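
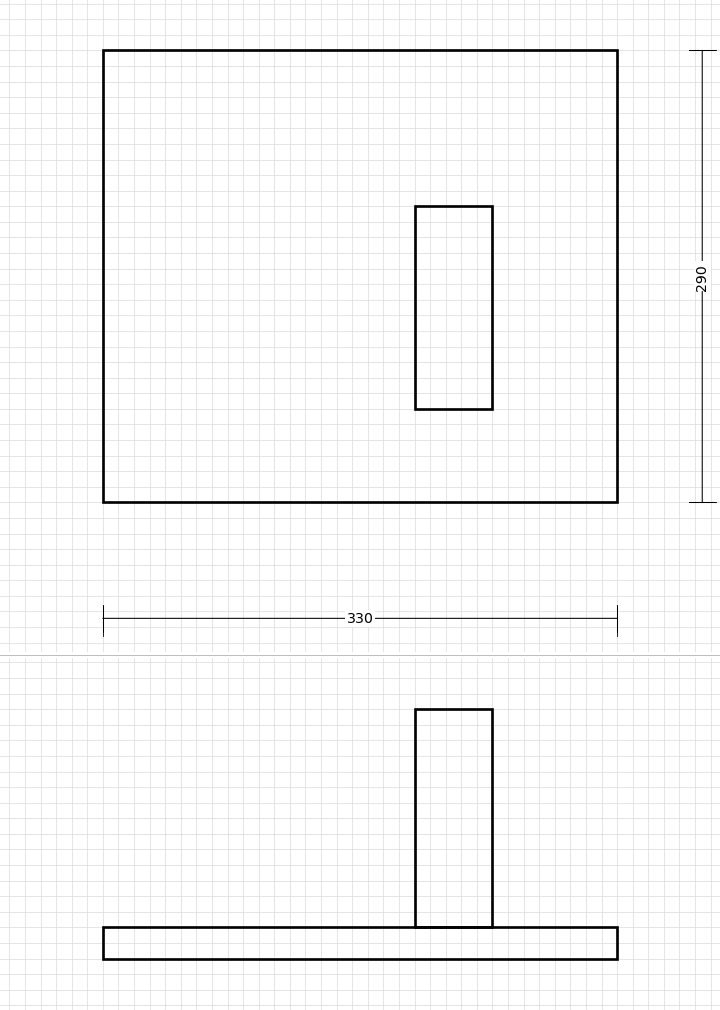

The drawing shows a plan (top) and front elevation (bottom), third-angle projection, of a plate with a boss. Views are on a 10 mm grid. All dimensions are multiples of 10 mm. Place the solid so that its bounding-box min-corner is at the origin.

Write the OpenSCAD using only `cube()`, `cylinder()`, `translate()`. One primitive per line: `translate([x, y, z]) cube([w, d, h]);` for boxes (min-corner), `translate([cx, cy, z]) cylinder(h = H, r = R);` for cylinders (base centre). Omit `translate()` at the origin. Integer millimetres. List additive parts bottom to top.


cube([330, 290, 20]);
translate([200, 60, 20]) cube([50, 130, 140]);


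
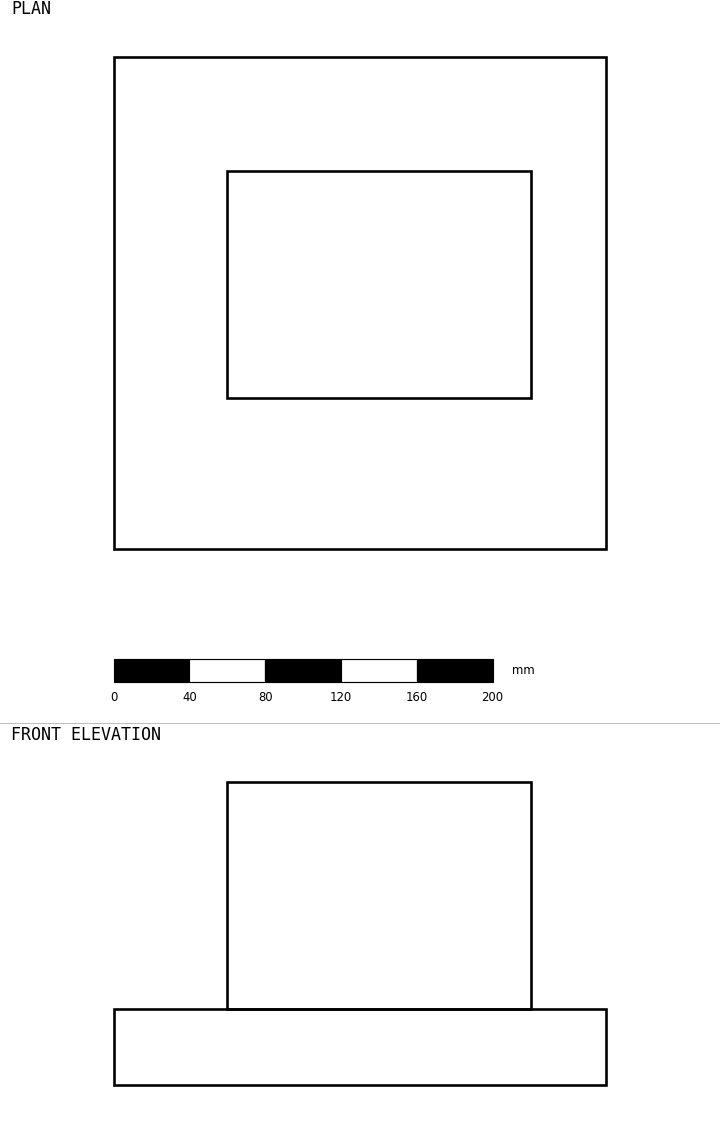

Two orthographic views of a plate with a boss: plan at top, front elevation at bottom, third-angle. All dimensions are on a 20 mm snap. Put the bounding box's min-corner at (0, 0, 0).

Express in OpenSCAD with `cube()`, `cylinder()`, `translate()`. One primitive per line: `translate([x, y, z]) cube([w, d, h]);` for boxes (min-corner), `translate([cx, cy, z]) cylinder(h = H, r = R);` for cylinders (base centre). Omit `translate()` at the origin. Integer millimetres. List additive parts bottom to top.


cube([260, 260, 40]);
translate([60, 80, 40]) cube([160, 120, 120]);


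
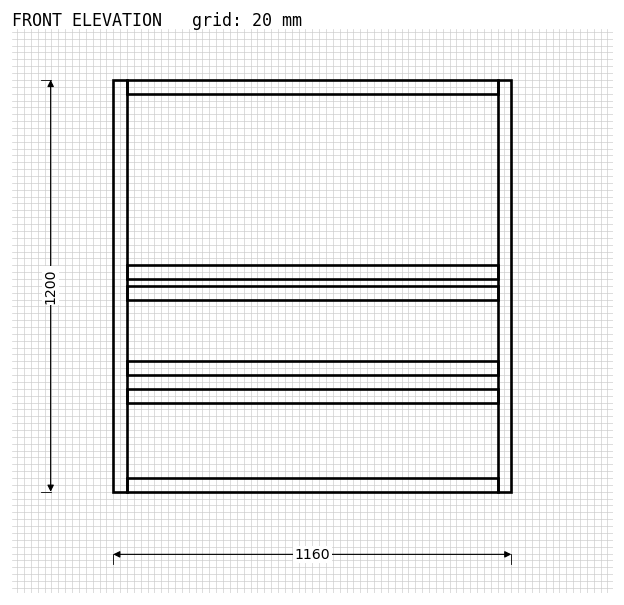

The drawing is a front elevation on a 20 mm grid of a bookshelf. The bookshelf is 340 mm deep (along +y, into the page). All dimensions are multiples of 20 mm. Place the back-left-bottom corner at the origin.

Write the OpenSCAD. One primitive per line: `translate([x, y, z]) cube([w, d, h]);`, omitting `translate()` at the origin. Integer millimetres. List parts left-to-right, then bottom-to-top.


cube([40, 340, 1200]);
translate([40, 0, 0]) cube([1080, 340, 40]);
translate([40, 0, 260]) cube([1080, 340, 40]);
translate([40, 0, 340]) cube([1080, 340, 40]);
translate([40, 0, 560]) cube([1080, 340, 40]);
translate([40, 0, 620]) cube([1080, 340, 40]);
translate([40, 0, 1160]) cube([1080, 340, 40]);
translate([1120, 0, 0]) cube([40, 340, 1200]);


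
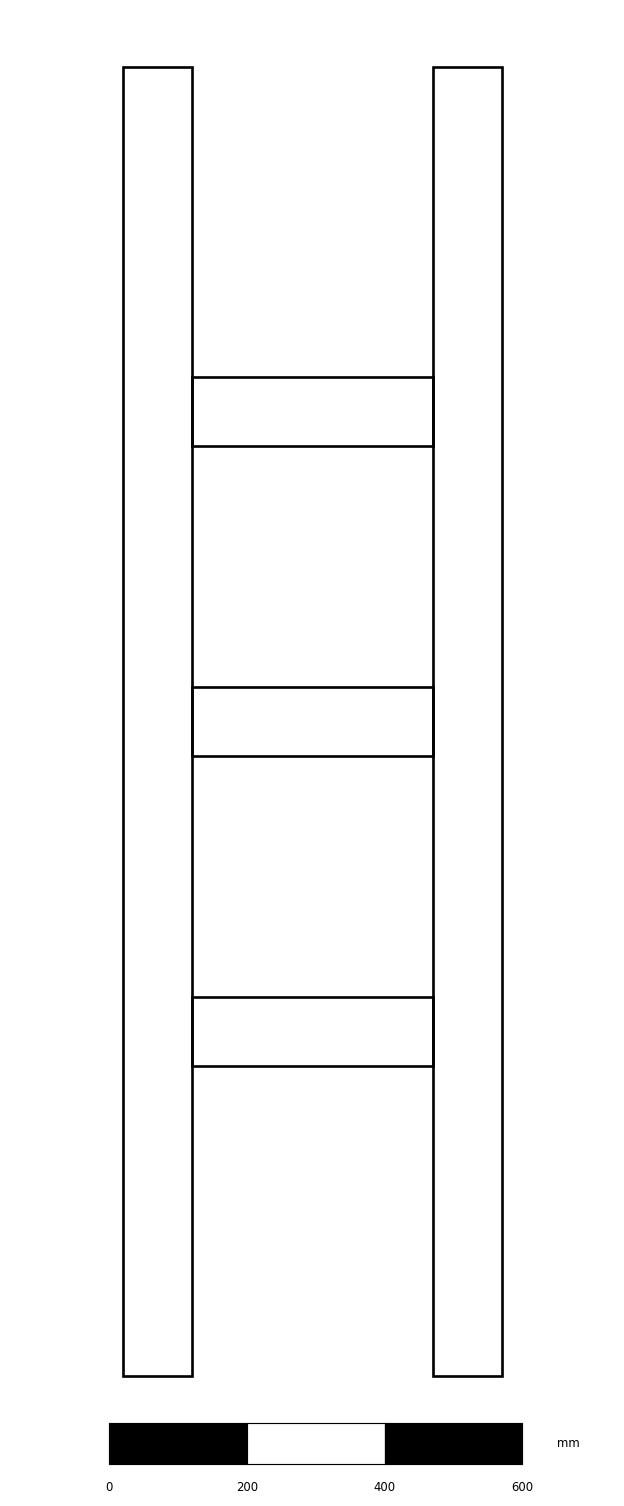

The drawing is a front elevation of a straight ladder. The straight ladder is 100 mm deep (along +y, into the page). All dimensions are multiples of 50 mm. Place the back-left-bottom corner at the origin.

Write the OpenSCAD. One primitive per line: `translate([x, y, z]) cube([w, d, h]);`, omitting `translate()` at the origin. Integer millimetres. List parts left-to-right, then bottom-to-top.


cube([100, 100, 1900]);
translate([100, 0, 450]) cube([350, 100, 100]);
translate([100, 0, 900]) cube([350, 100, 100]);
translate([100, 0, 1350]) cube([350, 100, 100]);
translate([450, 0, 0]) cube([100, 100, 1900]);


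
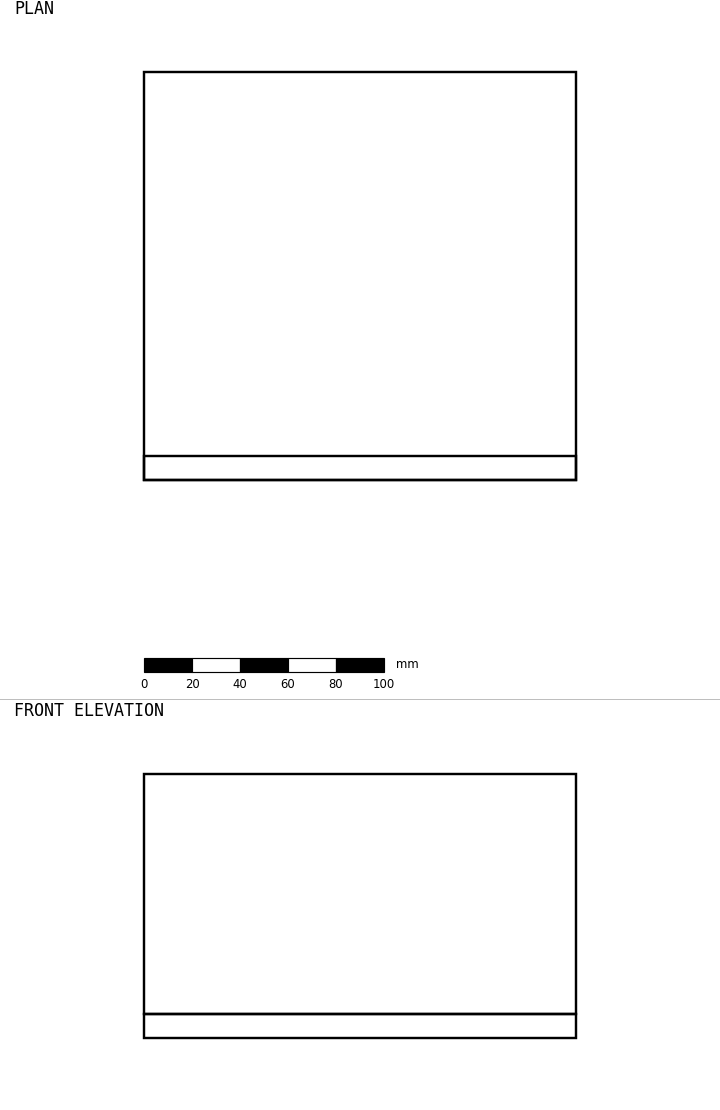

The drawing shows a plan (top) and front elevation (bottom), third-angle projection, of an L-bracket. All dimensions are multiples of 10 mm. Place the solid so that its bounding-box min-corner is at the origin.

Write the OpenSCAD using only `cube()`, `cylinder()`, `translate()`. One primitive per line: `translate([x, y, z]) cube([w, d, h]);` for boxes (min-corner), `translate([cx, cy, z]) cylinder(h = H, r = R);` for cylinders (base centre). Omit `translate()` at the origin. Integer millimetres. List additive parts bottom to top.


cube([180, 170, 10]);
translate([0, 0, 10]) cube([180, 10, 100]);


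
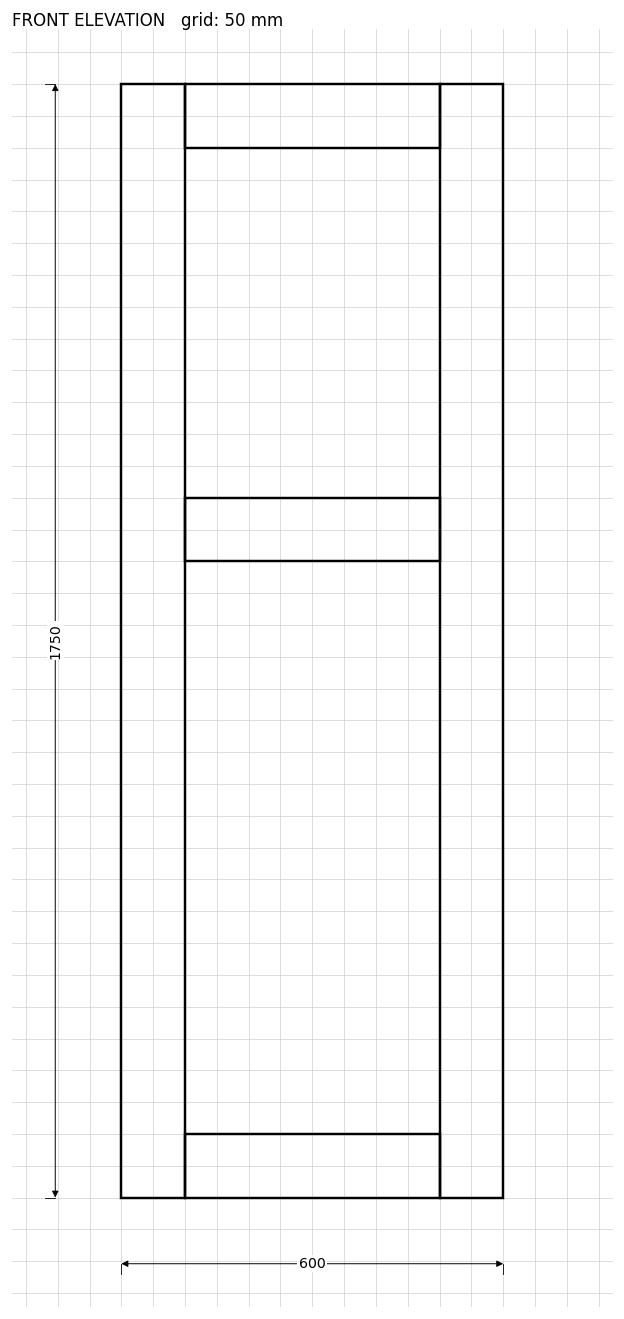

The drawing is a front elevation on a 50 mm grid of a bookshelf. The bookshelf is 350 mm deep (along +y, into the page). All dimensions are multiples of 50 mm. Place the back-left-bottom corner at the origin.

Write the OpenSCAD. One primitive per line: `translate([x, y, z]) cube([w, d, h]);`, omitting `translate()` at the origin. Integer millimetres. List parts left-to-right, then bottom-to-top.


cube([100, 350, 1750]);
translate([100, 0, 0]) cube([400, 350, 100]);
translate([100, 0, 1000]) cube([400, 350, 100]);
translate([100, 0, 1650]) cube([400, 350, 100]);
translate([500, 0, 0]) cube([100, 350, 1750]);


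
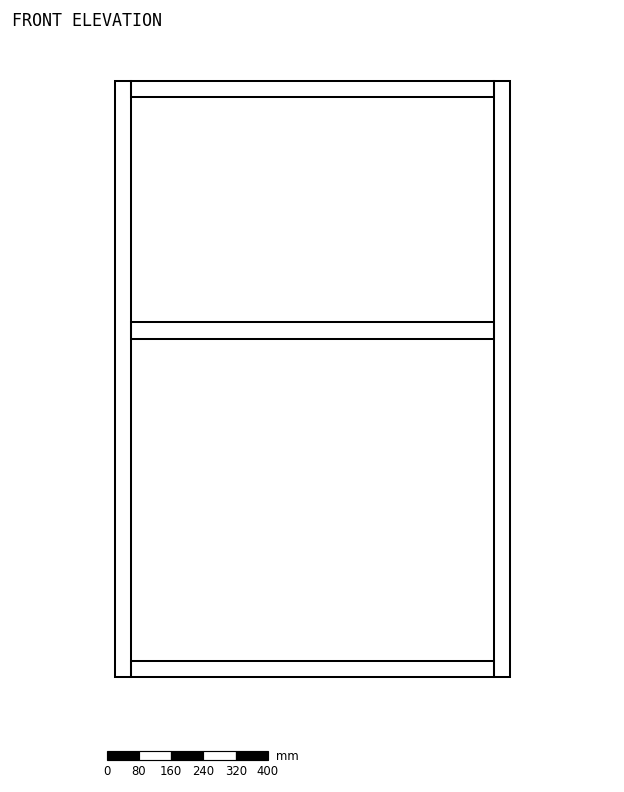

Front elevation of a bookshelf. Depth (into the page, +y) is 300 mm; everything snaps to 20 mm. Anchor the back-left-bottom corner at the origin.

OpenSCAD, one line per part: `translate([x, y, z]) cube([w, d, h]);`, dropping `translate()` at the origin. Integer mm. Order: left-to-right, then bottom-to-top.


cube([40, 300, 1480]);
translate([40, 0, 0]) cube([900, 300, 40]);
translate([40, 0, 840]) cube([900, 300, 40]);
translate([40, 0, 1440]) cube([900, 300, 40]);
translate([940, 0, 0]) cube([40, 300, 1480]);


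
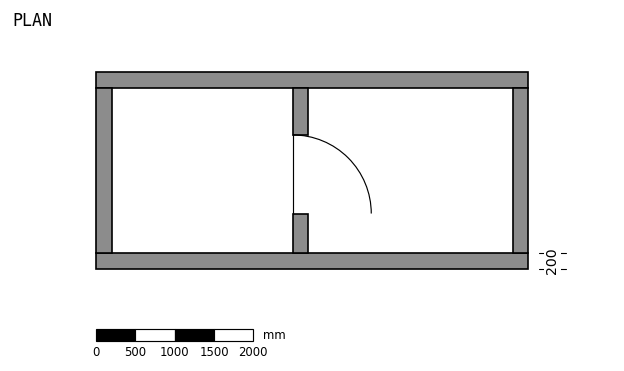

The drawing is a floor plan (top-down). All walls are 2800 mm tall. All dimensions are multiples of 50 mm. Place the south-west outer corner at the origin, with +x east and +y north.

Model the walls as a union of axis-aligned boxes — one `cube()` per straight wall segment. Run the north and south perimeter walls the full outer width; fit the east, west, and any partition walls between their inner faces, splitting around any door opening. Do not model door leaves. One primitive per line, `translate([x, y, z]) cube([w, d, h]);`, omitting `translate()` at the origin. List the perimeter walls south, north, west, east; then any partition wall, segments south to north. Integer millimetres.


cube([5500, 200, 2800]);
translate([0, 2300, 0]) cube([5500, 200, 2800]);
translate([0, 200, 0]) cube([200, 2100, 2800]);
translate([5300, 200, 0]) cube([200, 2100, 2800]);
translate([2500, 200, 0]) cube([200, 500, 2800]);
translate([2500, 1700, 0]) cube([200, 600, 2800]);


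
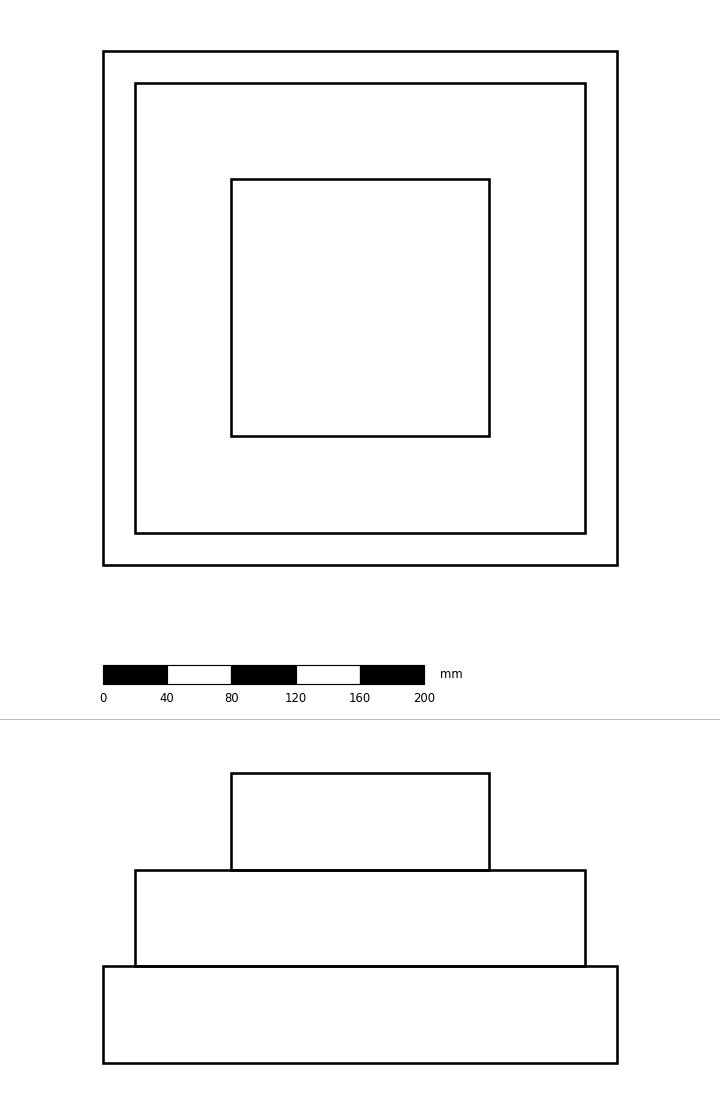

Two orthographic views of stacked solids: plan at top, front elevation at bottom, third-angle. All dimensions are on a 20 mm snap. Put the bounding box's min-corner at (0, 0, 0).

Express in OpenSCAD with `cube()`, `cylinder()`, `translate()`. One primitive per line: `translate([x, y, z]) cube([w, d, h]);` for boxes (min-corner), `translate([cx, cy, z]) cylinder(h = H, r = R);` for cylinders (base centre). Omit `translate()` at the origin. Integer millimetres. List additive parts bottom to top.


cube([320, 320, 60]);
translate([20, 20, 60]) cube([280, 280, 60]);
translate([80, 80, 120]) cube([160, 160, 60]);


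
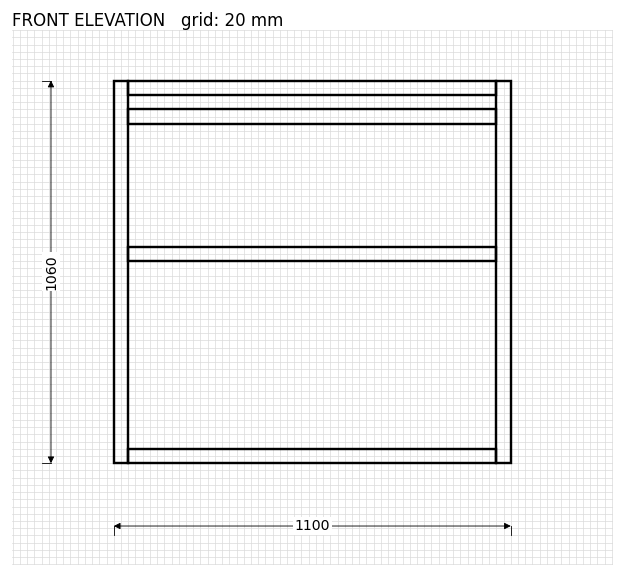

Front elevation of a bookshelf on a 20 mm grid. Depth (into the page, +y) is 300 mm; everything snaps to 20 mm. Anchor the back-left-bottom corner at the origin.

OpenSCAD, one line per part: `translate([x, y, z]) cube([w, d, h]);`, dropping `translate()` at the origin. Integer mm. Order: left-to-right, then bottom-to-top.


cube([40, 300, 1060]);
translate([40, 0, 0]) cube([1020, 300, 40]);
translate([40, 0, 560]) cube([1020, 300, 40]);
translate([40, 0, 940]) cube([1020, 300, 40]);
translate([40, 0, 1020]) cube([1020, 300, 40]);
translate([1060, 0, 0]) cube([40, 300, 1060]);


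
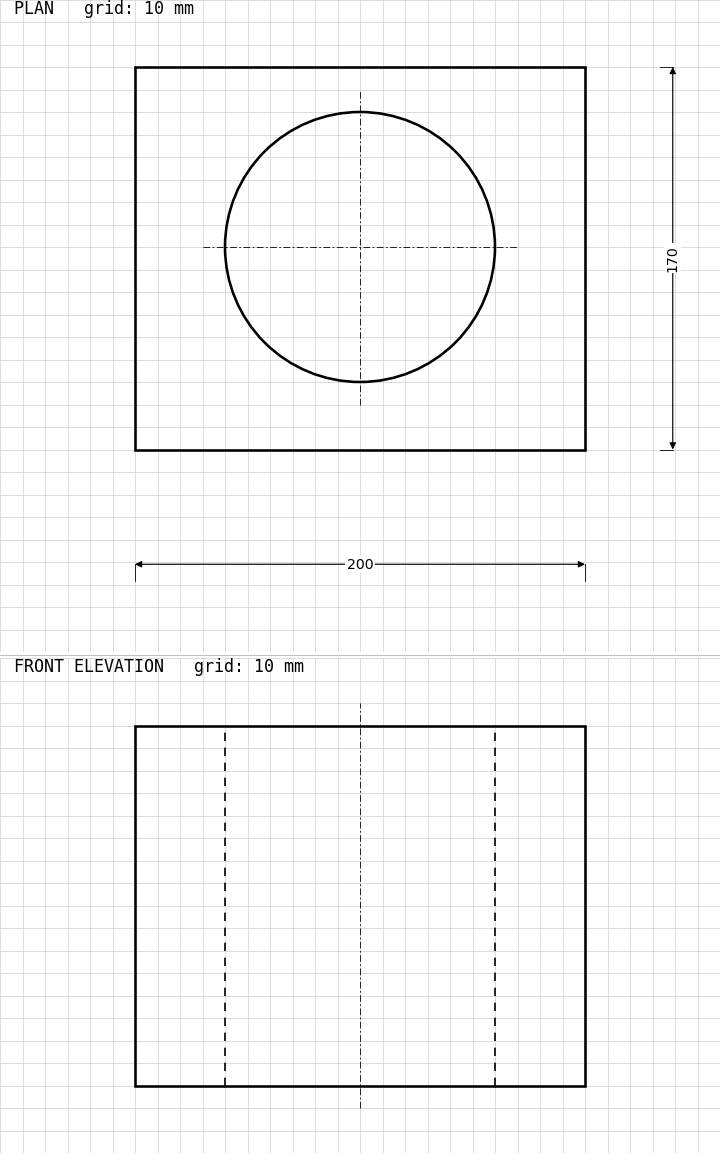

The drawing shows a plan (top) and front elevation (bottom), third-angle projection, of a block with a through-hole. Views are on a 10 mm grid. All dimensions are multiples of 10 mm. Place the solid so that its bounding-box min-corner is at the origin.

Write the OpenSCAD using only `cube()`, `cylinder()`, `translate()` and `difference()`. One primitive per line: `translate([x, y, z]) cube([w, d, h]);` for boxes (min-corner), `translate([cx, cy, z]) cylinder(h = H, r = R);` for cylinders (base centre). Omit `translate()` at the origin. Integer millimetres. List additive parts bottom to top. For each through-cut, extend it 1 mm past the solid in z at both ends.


difference() {
  cube([200, 170, 160]);
  translate([100, 90, -1]) cylinder(h = 162, r = 60);
}


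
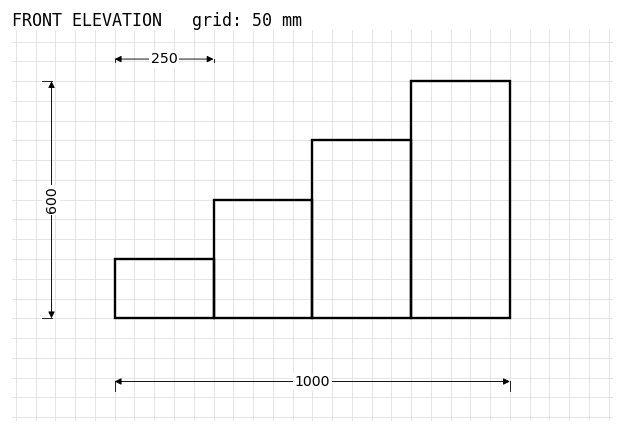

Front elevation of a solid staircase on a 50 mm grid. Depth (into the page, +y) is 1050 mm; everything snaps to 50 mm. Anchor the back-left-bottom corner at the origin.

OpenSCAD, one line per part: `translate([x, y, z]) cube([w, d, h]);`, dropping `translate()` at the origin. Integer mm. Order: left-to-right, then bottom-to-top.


cube([250, 1050, 150]);
translate([250, 0, 0]) cube([250, 1050, 300]);
translate([500, 0, 0]) cube([250, 1050, 450]);
translate([750, 0, 0]) cube([250, 1050, 600]);


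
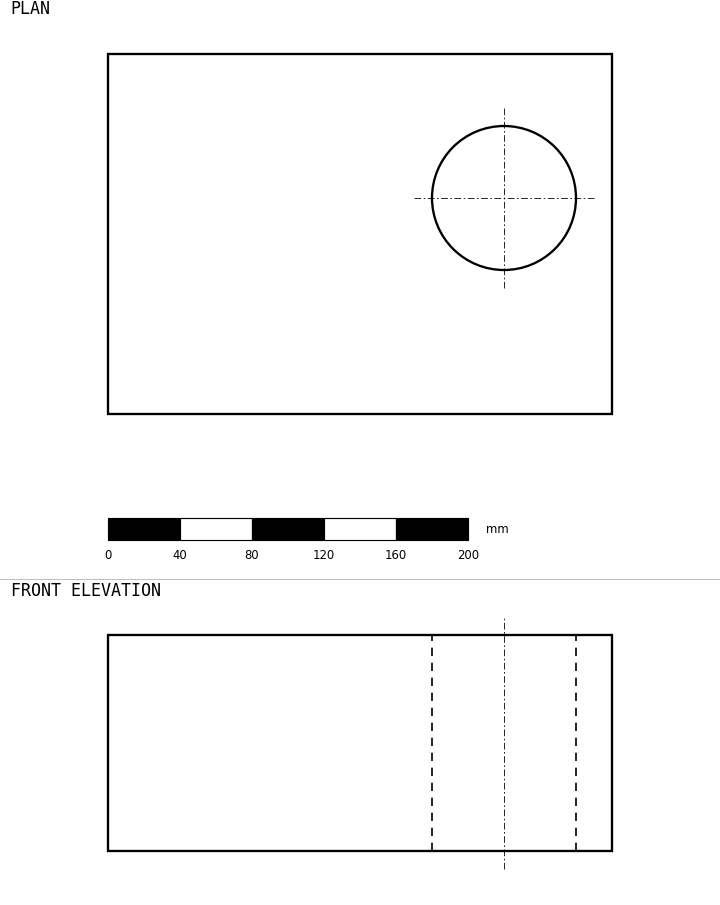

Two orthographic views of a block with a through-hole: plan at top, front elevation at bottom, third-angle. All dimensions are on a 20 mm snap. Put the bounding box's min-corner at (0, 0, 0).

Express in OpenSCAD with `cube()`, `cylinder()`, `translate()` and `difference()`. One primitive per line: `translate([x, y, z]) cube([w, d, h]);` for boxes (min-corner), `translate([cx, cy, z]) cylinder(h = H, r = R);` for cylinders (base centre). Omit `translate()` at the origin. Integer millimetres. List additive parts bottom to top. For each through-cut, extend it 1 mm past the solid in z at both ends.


difference() {
  cube([280, 200, 120]);
  translate([220, 120, -1]) cylinder(h = 122, r = 40);
}


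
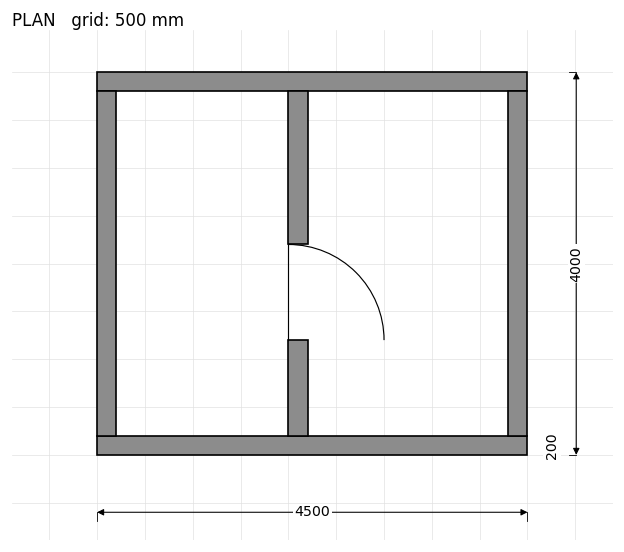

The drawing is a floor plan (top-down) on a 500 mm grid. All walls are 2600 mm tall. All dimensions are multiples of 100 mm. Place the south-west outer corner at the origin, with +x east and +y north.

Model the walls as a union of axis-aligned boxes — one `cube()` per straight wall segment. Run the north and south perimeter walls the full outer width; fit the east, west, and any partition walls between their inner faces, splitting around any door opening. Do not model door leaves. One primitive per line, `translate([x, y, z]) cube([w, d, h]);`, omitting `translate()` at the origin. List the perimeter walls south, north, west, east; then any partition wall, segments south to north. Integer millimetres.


cube([4500, 200, 2600]);
translate([0, 3800, 0]) cube([4500, 200, 2600]);
translate([0, 200, 0]) cube([200, 3600, 2600]);
translate([4300, 200, 0]) cube([200, 3600, 2600]);
translate([2000, 200, 0]) cube([200, 1000, 2600]);
translate([2000, 2200, 0]) cube([200, 1600, 2600]);


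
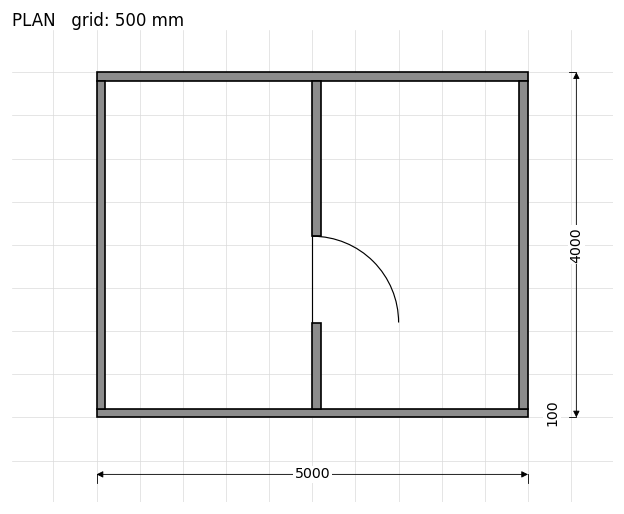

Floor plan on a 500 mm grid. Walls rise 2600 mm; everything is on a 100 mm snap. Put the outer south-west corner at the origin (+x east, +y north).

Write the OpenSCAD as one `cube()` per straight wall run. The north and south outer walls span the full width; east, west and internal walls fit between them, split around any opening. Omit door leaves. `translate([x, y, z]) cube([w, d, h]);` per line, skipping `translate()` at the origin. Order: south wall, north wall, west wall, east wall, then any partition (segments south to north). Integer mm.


cube([5000, 100, 2600]);
translate([0, 3900, 0]) cube([5000, 100, 2600]);
translate([0, 100, 0]) cube([100, 3800, 2600]);
translate([4900, 100, 0]) cube([100, 3800, 2600]);
translate([2500, 100, 0]) cube([100, 1000, 2600]);
translate([2500, 2100, 0]) cube([100, 1800, 2600]);


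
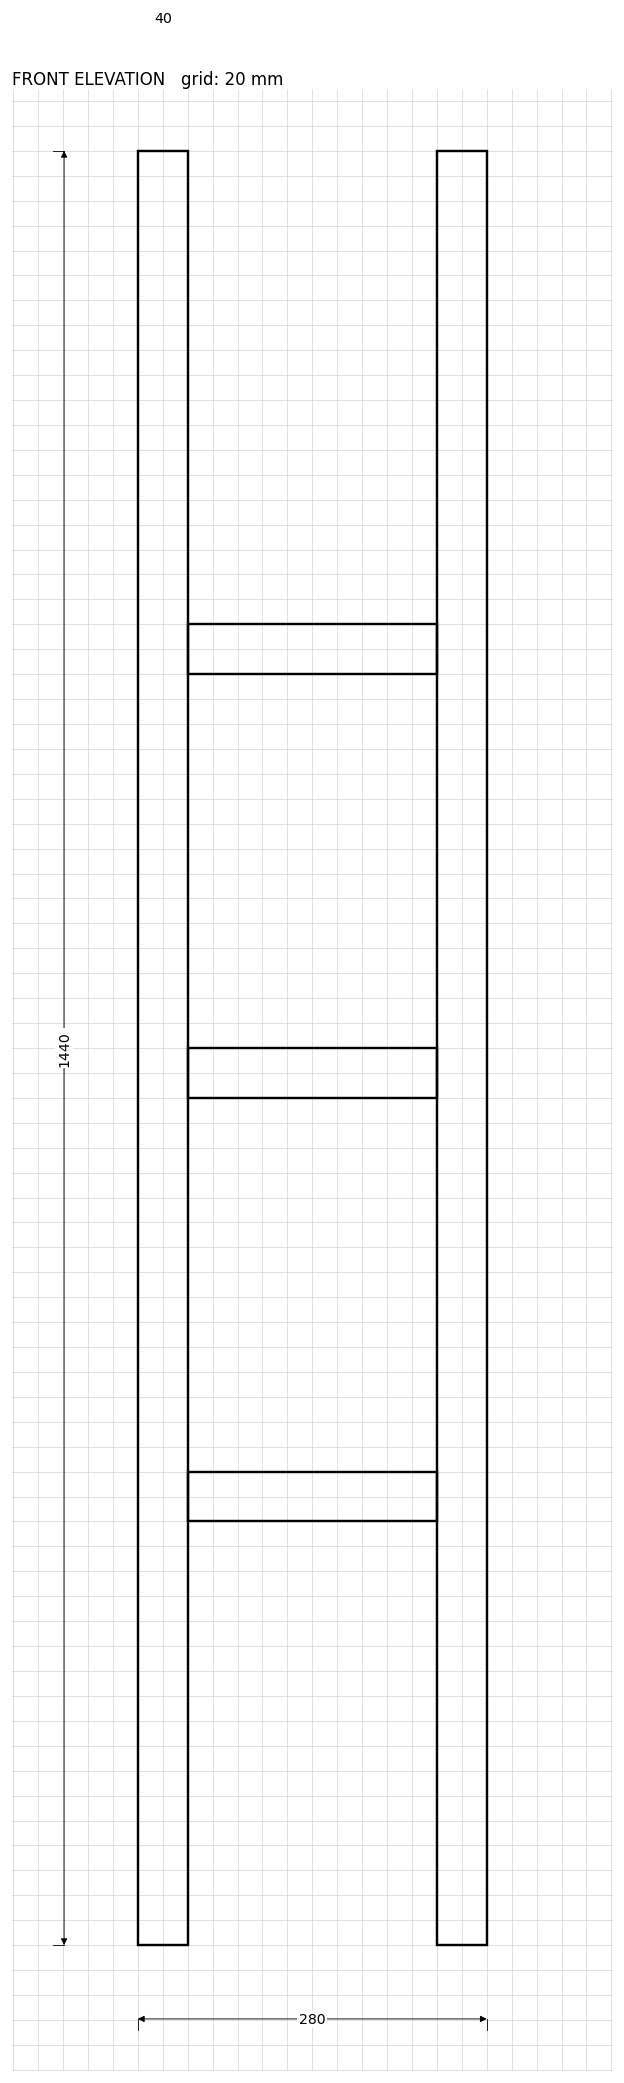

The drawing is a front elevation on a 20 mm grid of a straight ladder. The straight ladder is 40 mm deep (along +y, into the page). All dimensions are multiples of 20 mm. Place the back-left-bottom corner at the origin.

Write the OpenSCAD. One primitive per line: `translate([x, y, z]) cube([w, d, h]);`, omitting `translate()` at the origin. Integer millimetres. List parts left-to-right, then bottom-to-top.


cube([40, 40, 1440]);
translate([40, 0, 340]) cube([200, 40, 40]);
translate([40, 0, 680]) cube([200, 40, 40]);
translate([40, 0, 1020]) cube([200, 40, 40]);
translate([240, 0, 0]) cube([40, 40, 1440]);


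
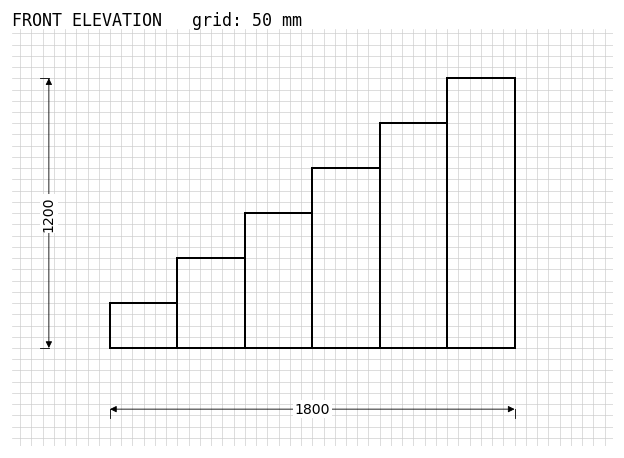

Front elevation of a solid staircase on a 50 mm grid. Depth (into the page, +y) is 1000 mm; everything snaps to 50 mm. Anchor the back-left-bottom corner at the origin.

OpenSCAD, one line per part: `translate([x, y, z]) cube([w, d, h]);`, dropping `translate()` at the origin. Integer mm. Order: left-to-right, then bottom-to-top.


cube([300, 1000, 200]);
translate([300, 0, 0]) cube([300, 1000, 400]);
translate([600, 0, 0]) cube([300, 1000, 600]);
translate([900, 0, 0]) cube([300, 1000, 800]);
translate([1200, 0, 0]) cube([300, 1000, 1000]);
translate([1500, 0, 0]) cube([300, 1000, 1200]);


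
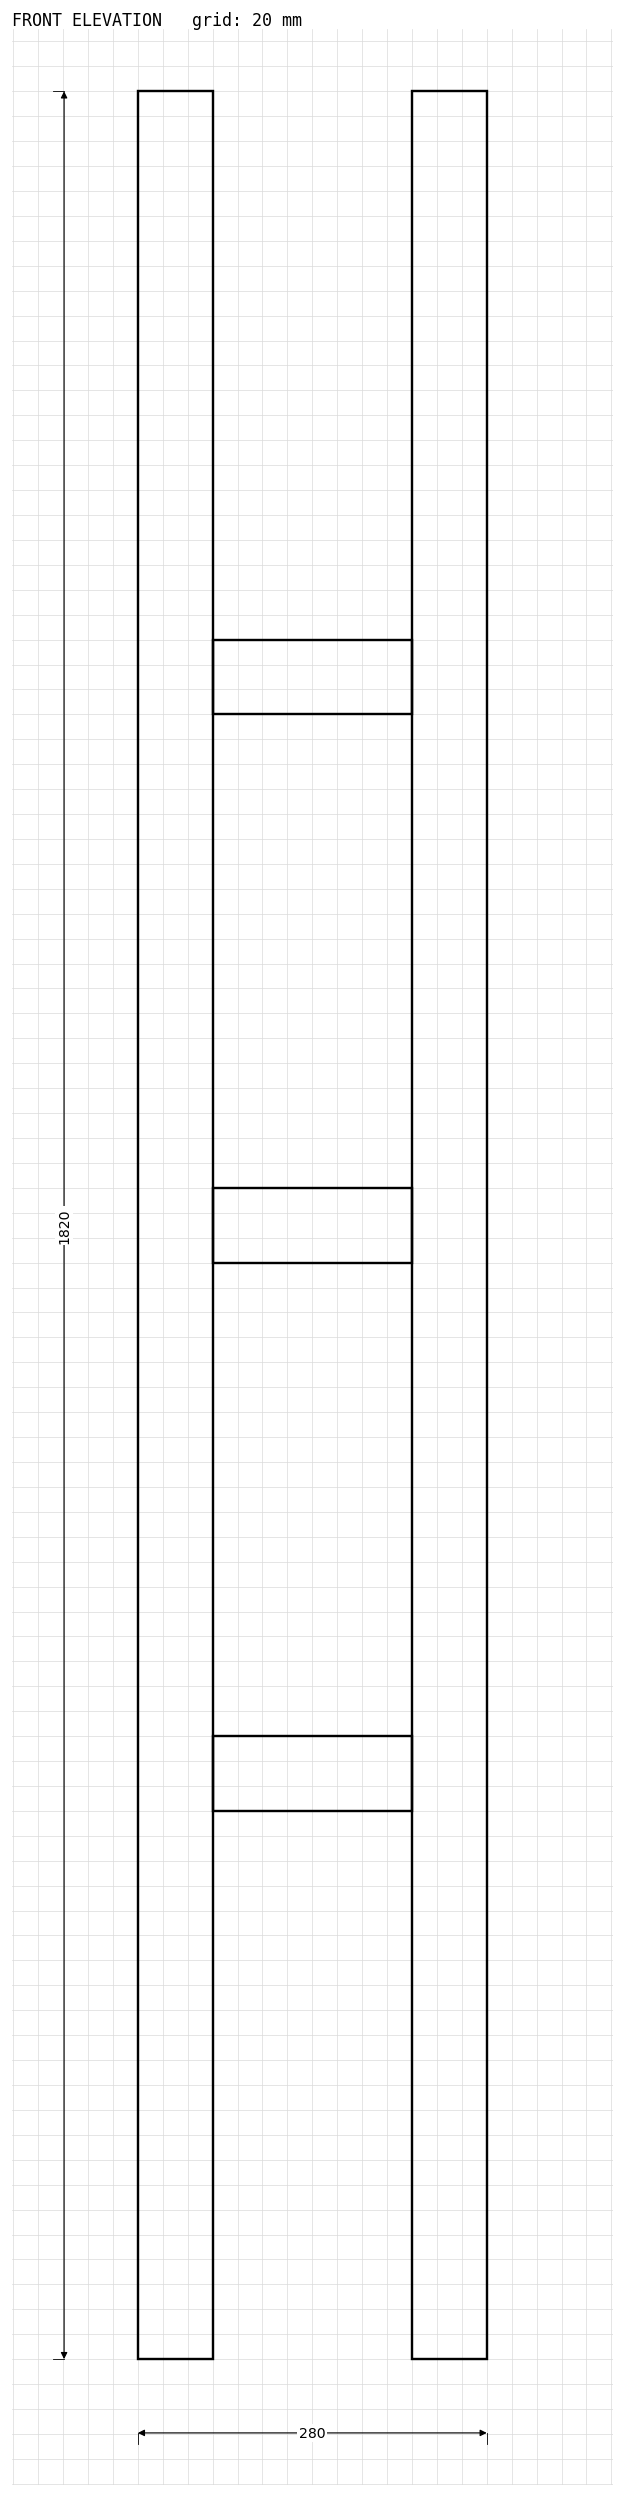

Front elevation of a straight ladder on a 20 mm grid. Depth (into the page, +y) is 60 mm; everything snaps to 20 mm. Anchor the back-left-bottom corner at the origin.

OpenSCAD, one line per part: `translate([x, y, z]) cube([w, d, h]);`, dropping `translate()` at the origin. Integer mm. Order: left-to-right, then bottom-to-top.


cube([60, 60, 1820]);
translate([60, 0, 440]) cube([160, 60, 60]);
translate([60, 0, 880]) cube([160, 60, 60]);
translate([60, 0, 1320]) cube([160, 60, 60]);
translate([220, 0, 0]) cube([60, 60, 1820]);


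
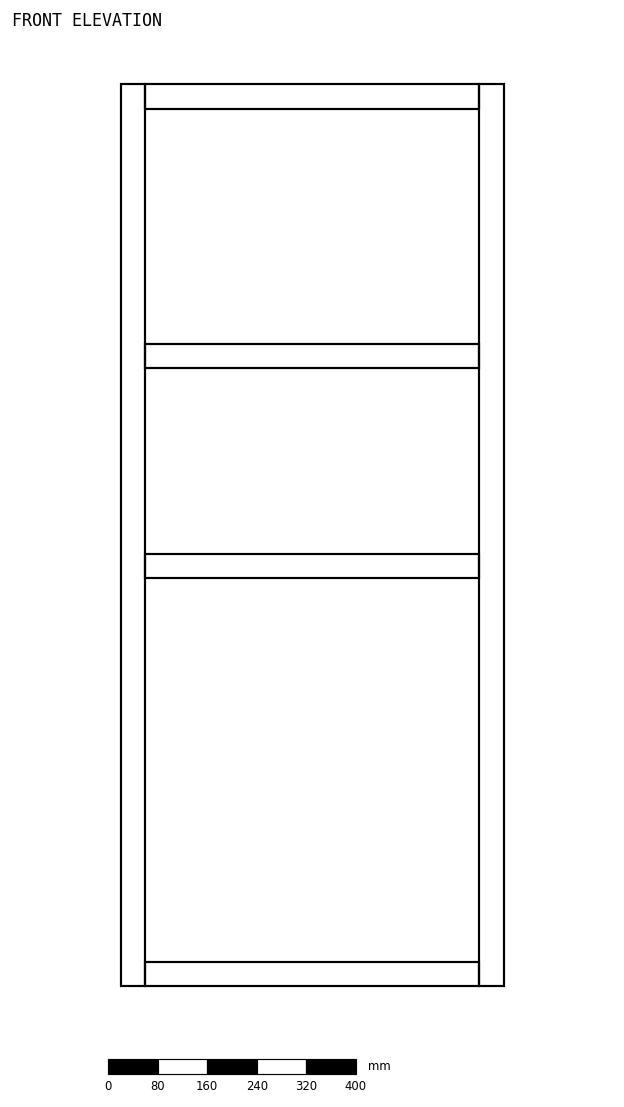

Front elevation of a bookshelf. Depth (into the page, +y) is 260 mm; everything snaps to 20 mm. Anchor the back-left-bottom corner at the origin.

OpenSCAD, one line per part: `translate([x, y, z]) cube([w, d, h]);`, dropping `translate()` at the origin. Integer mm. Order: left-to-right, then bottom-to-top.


cube([40, 260, 1460]);
translate([40, 0, 0]) cube([540, 260, 40]);
translate([40, 0, 660]) cube([540, 260, 40]);
translate([40, 0, 1000]) cube([540, 260, 40]);
translate([40, 0, 1420]) cube([540, 260, 40]);
translate([580, 0, 0]) cube([40, 260, 1460]);


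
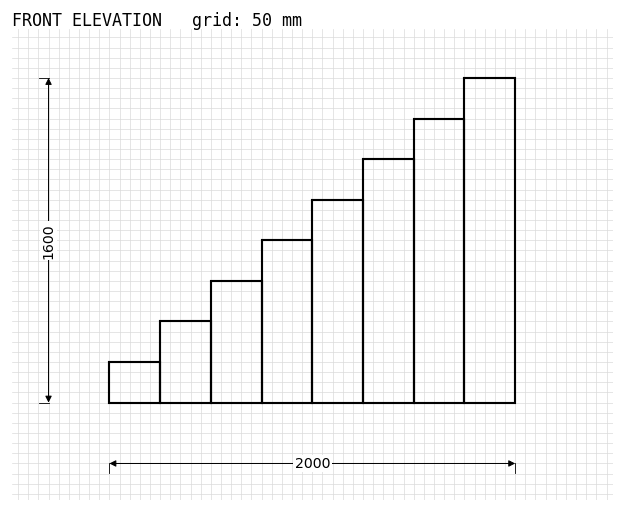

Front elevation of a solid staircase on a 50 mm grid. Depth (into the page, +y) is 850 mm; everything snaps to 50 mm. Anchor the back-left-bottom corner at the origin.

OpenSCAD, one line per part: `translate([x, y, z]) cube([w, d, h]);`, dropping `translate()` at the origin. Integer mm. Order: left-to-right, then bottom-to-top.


cube([250, 850, 200]);
translate([250, 0, 0]) cube([250, 850, 400]);
translate([500, 0, 0]) cube([250, 850, 600]);
translate([750, 0, 0]) cube([250, 850, 800]);
translate([1000, 0, 0]) cube([250, 850, 1000]);
translate([1250, 0, 0]) cube([250, 850, 1200]);
translate([1500, 0, 0]) cube([250, 850, 1400]);
translate([1750, 0, 0]) cube([250, 850, 1600]);


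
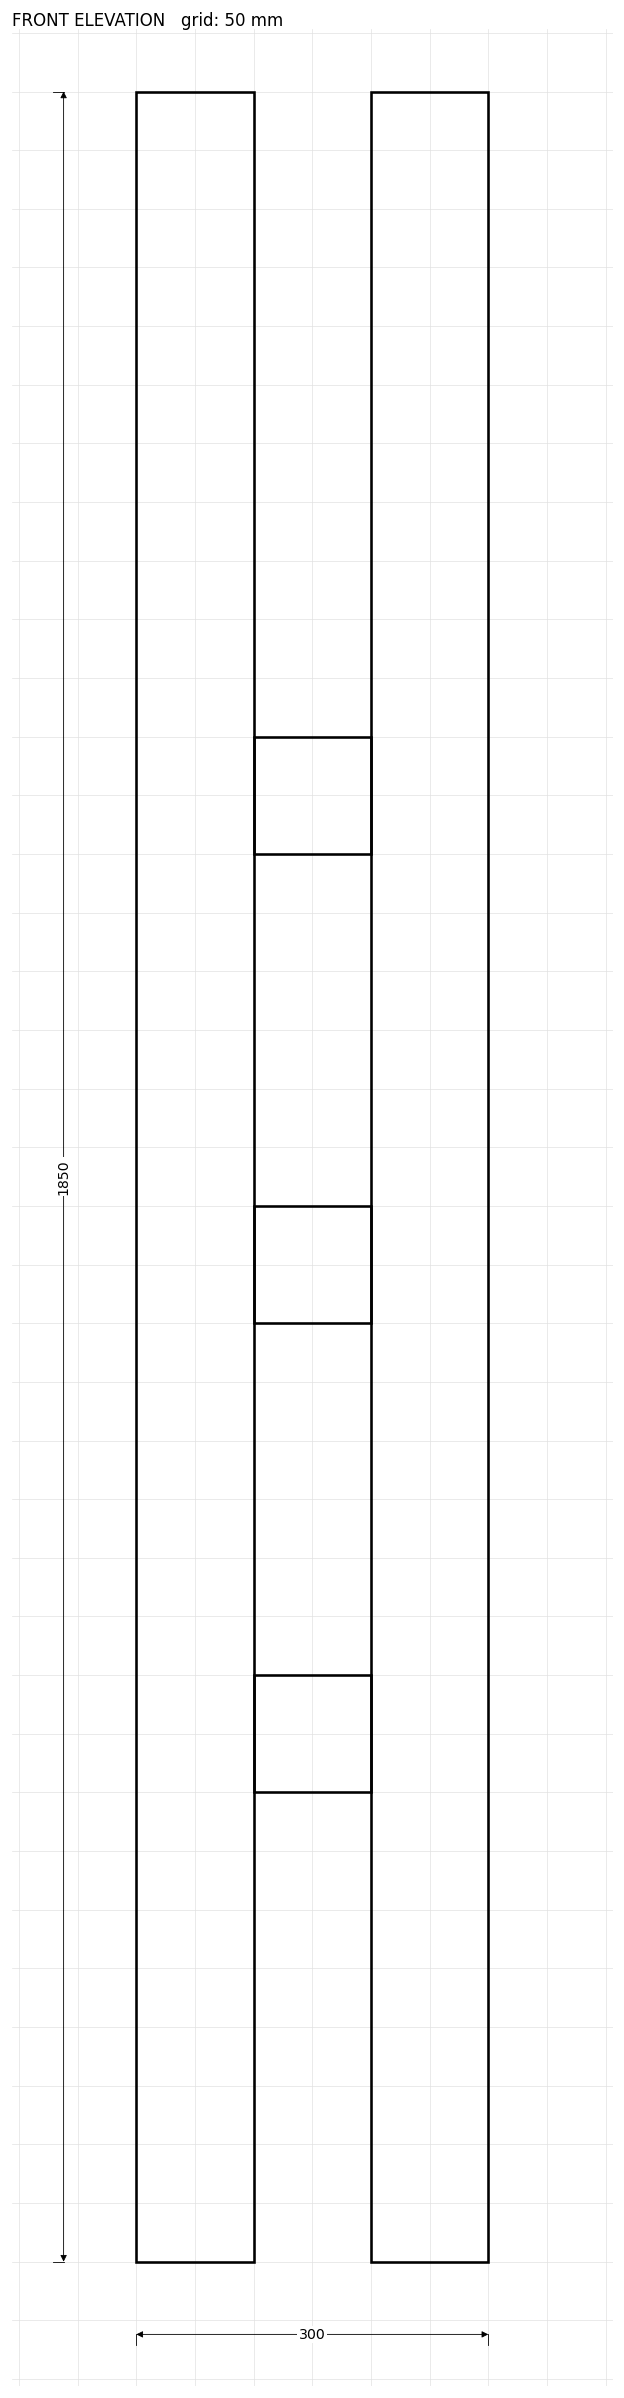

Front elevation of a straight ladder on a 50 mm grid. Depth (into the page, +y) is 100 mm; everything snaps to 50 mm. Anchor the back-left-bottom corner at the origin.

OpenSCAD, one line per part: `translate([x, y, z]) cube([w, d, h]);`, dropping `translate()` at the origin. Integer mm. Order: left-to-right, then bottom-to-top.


cube([100, 100, 1850]);
translate([100, 0, 400]) cube([100, 100, 100]);
translate([100, 0, 800]) cube([100, 100, 100]);
translate([100, 0, 1200]) cube([100, 100, 100]);
translate([200, 0, 0]) cube([100, 100, 1850]);


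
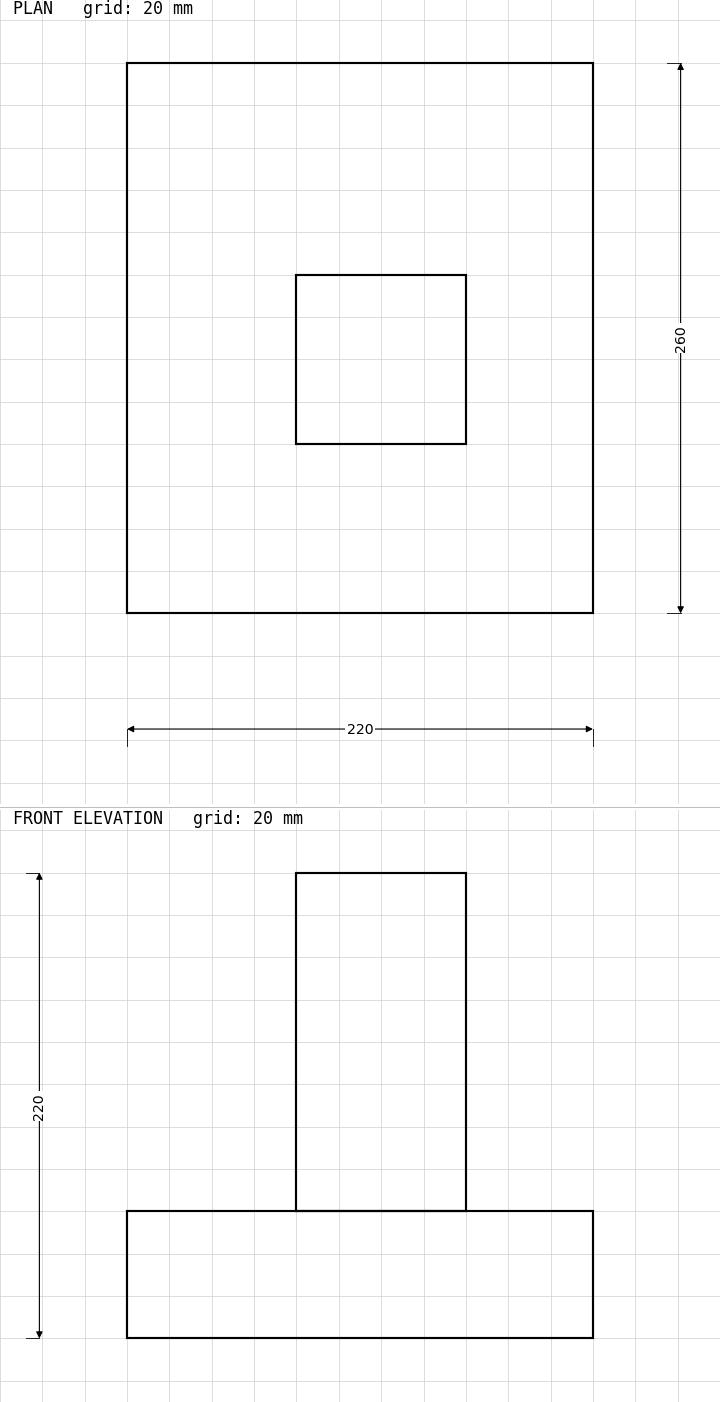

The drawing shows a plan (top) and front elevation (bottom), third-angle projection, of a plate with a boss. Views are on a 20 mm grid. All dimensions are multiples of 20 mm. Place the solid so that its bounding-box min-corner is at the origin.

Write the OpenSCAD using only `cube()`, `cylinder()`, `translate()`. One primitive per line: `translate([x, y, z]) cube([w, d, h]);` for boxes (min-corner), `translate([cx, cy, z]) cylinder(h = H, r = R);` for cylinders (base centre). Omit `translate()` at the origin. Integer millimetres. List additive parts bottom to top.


cube([220, 260, 60]);
translate([80, 80, 60]) cube([80, 80, 160]);


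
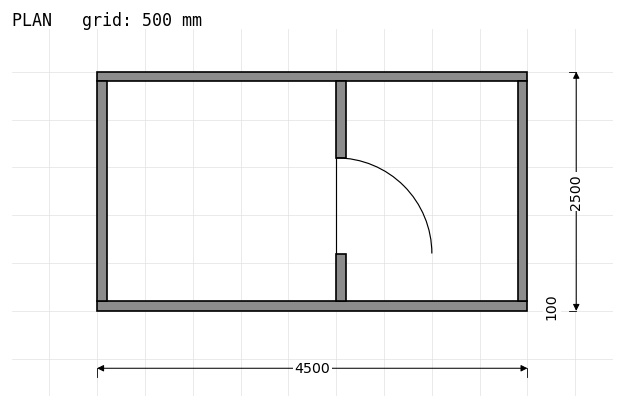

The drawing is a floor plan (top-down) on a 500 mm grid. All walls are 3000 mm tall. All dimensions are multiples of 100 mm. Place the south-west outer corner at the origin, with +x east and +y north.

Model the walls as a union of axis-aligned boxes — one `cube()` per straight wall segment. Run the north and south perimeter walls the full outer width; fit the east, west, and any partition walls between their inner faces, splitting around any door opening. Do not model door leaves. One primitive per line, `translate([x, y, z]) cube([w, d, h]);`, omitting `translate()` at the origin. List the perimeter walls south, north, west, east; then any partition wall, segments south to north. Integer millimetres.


cube([4500, 100, 3000]);
translate([0, 2400, 0]) cube([4500, 100, 3000]);
translate([0, 100, 0]) cube([100, 2300, 3000]);
translate([4400, 100, 0]) cube([100, 2300, 3000]);
translate([2500, 100, 0]) cube([100, 500, 3000]);
translate([2500, 1600, 0]) cube([100, 800, 3000]);


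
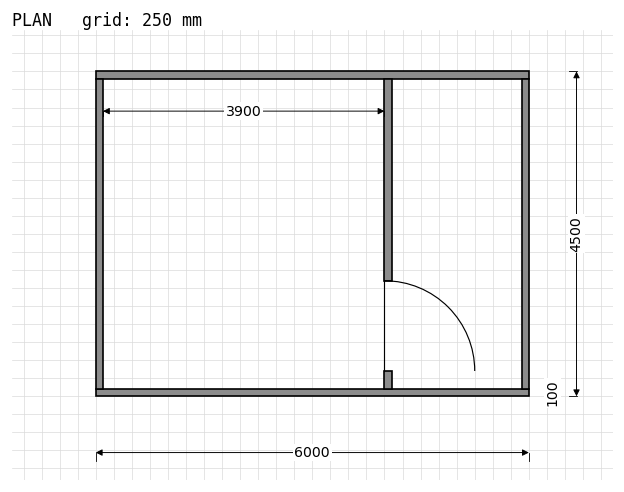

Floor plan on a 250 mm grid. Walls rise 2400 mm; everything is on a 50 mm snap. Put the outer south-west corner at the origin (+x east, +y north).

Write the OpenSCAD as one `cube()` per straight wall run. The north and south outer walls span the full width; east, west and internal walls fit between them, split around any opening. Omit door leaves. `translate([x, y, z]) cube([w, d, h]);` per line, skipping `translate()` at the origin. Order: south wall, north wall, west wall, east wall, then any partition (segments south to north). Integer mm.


cube([6000, 100, 2400]);
translate([0, 4400, 0]) cube([6000, 100, 2400]);
translate([0, 100, 0]) cube([100, 4300, 2400]);
translate([5900, 100, 0]) cube([100, 4300, 2400]);
translate([4000, 100, 0]) cube([100, 250, 2400]);
translate([4000, 1600, 0]) cube([100, 2800, 2400]);


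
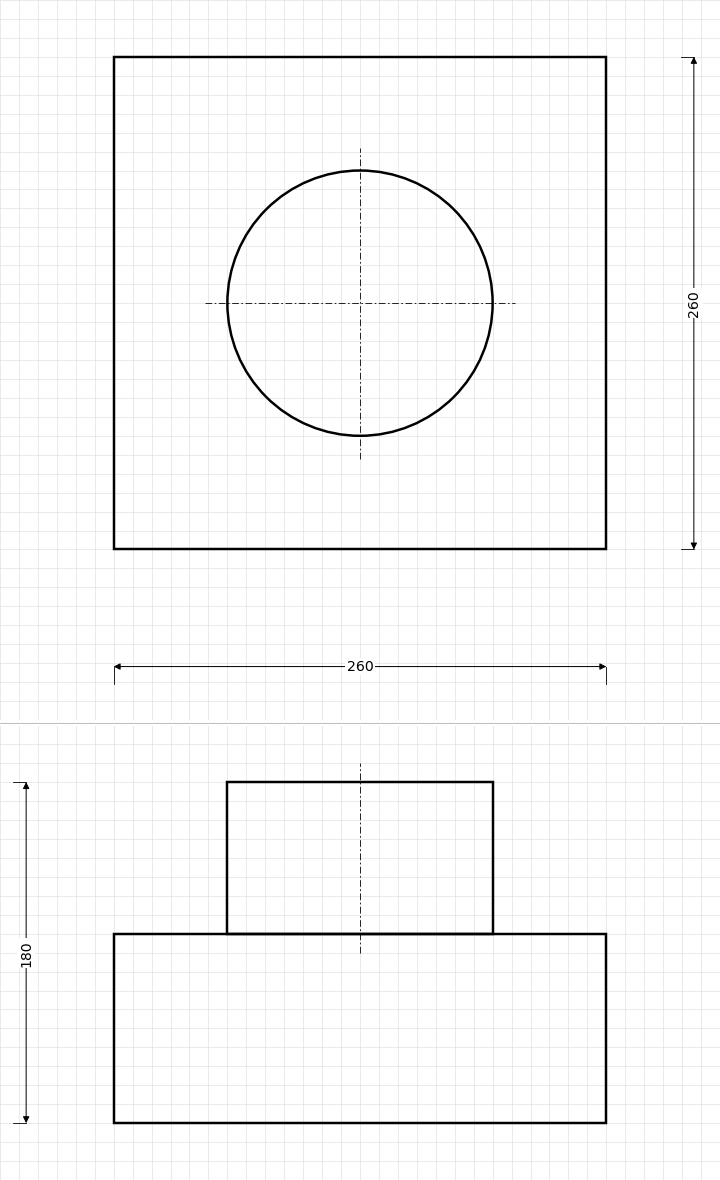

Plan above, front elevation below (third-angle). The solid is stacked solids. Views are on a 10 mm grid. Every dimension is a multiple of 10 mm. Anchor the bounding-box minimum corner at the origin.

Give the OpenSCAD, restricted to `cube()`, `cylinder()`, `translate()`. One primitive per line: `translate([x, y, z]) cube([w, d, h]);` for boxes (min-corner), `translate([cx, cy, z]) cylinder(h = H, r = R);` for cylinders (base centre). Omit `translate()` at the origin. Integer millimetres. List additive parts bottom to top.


cube([260, 260, 100]);
translate([130, 130, 100]) cylinder(h = 80, r = 70);


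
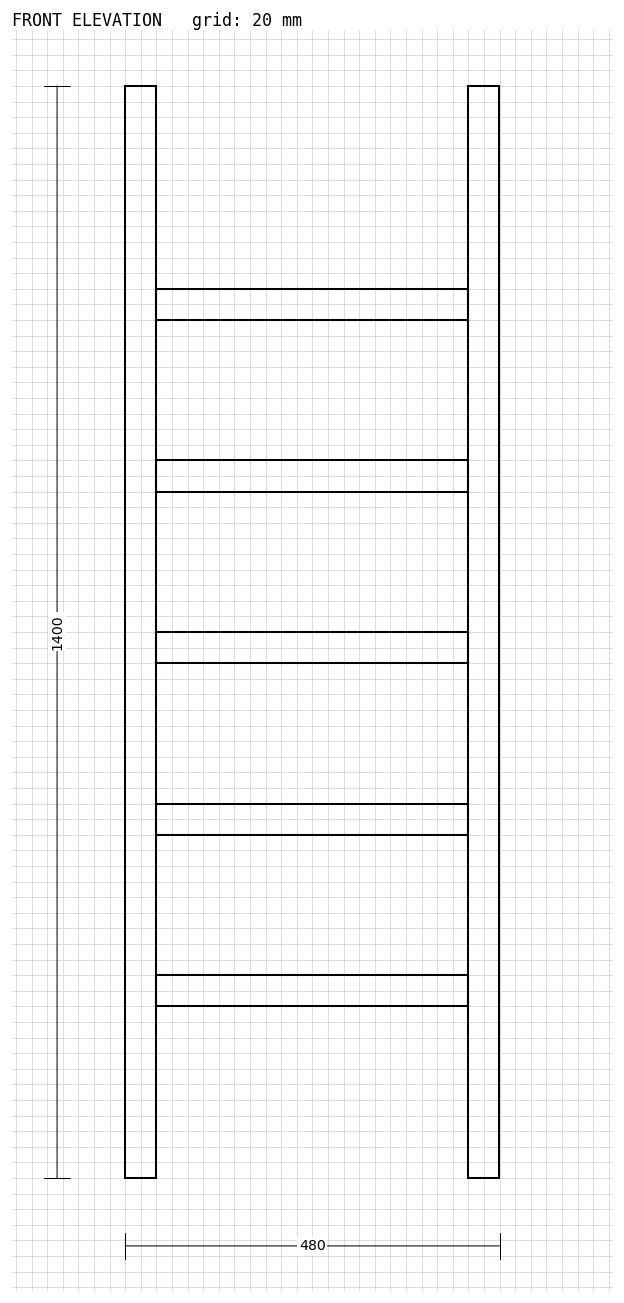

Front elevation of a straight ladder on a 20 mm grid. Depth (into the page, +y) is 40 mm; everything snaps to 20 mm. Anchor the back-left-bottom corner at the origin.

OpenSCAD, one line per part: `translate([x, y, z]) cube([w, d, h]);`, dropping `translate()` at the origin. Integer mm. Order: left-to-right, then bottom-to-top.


cube([40, 40, 1400]);
translate([40, 0, 220]) cube([400, 40, 40]);
translate([40, 0, 440]) cube([400, 40, 40]);
translate([40, 0, 660]) cube([400, 40, 40]);
translate([40, 0, 880]) cube([400, 40, 40]);
translate([40, 0, 1100]) cube([400, 40, 40]);
translate([440, 0, 0]) cube([40, 40, 1400]);


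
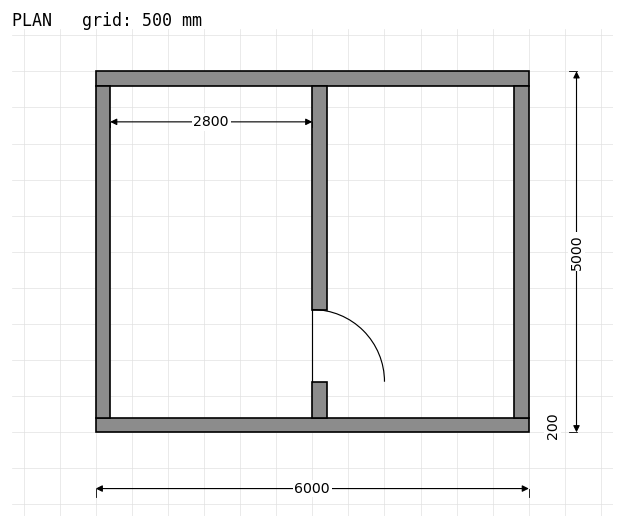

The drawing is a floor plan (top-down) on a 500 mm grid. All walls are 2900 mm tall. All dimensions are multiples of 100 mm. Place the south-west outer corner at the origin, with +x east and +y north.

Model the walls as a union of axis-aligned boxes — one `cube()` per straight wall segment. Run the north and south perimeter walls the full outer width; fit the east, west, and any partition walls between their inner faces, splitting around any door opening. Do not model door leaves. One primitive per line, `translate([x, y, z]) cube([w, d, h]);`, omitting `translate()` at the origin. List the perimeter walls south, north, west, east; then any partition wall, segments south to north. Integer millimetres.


cube([6000, 200, 2900]);
translate([0, 4800, 0]) cube([6000, 200, 2900]);
translate([0, 200, 0]) cube([200, 4600, 2900]);
translate([5800, 200, 0]) cube([200, 4600, 2900]);
translate([3000, 200, 0]) cube([200, 500, 2900]);
translate([3000, 1700, 0]) cube([200, 3100, 2900]);


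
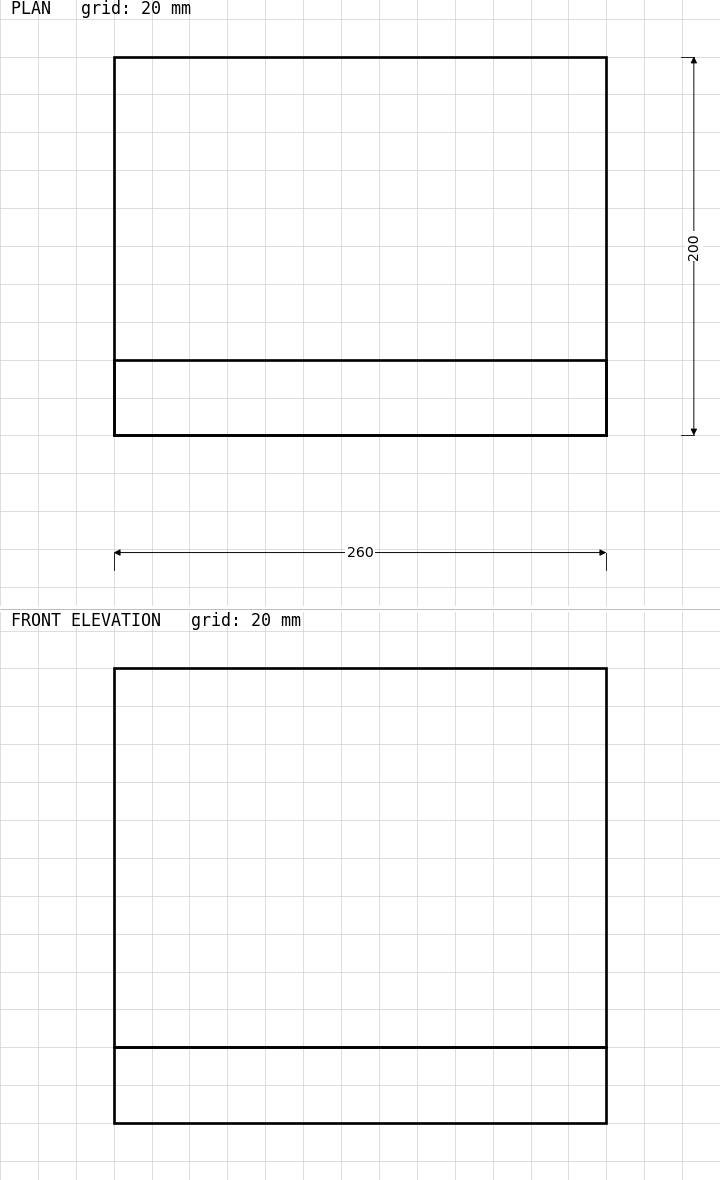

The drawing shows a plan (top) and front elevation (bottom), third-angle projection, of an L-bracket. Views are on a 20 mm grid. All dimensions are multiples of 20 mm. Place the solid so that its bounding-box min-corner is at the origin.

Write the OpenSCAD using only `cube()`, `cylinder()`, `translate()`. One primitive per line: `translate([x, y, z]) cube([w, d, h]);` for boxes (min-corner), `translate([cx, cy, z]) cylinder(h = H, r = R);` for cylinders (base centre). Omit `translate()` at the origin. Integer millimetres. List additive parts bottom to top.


cube([260, 200, 40]);
translate([0, 0, 40]) cube([260, 40, 200]);


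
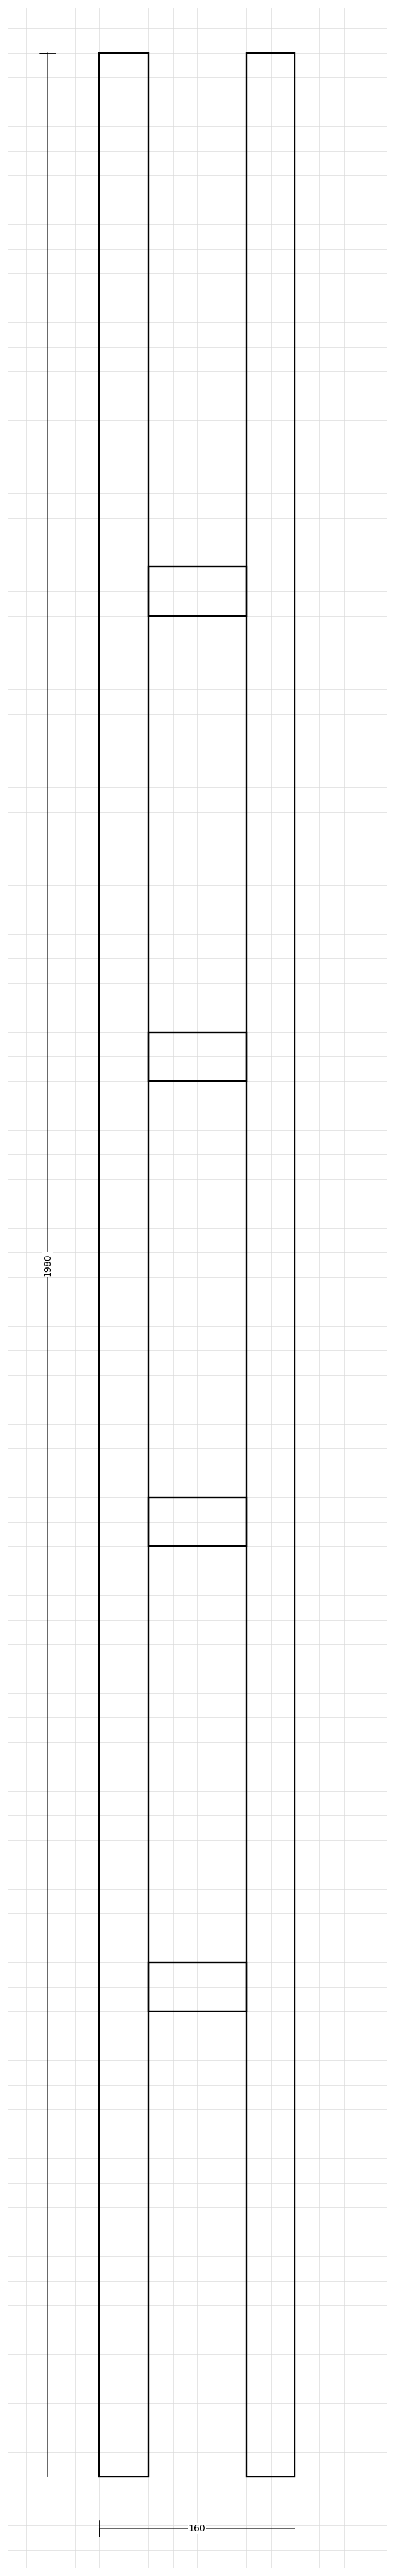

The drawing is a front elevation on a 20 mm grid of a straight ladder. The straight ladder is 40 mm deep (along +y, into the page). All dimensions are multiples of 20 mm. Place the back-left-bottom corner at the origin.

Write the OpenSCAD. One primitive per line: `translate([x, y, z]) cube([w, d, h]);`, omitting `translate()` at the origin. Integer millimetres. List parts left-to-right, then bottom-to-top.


cube([40, 40, 1980]);
translate([40, 0, 380]) cube([80, 40, 40]);
translate([40, 0, 760]) cube([80, 40, 40]);
translate([40, 0, 1140]) cube([80, 40, 40]);
translate([40, 0, 1520]) cube([80, 40, 40]);
translate([120, 0, 0]) cube([40, 40, 1980]);


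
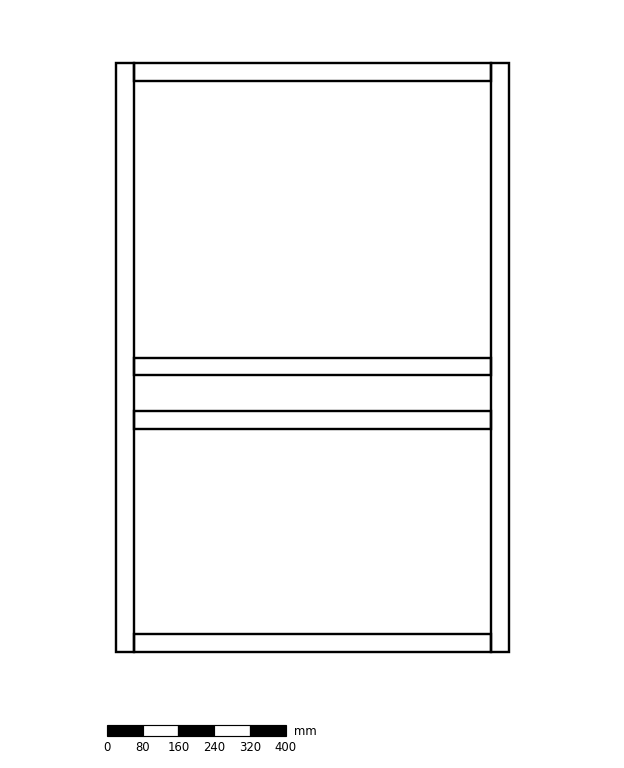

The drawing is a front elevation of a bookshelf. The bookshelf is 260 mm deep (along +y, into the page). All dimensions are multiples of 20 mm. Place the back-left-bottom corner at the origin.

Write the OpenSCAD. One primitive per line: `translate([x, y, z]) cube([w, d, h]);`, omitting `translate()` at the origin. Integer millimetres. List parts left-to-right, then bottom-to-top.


cube([40, 260, 1320]);
translate([40, 0, 0]) cube([800, 260, 40]);
translate([40, 0, 500]) cube([800, 260, 40]);
translate([40, 0, 620]) cube([800, 260, 40]);
translate([40, 0, 1280]) cube([800, 260, 40]);
translate([840, 0, 0]) cube([40, 260, 1320]);


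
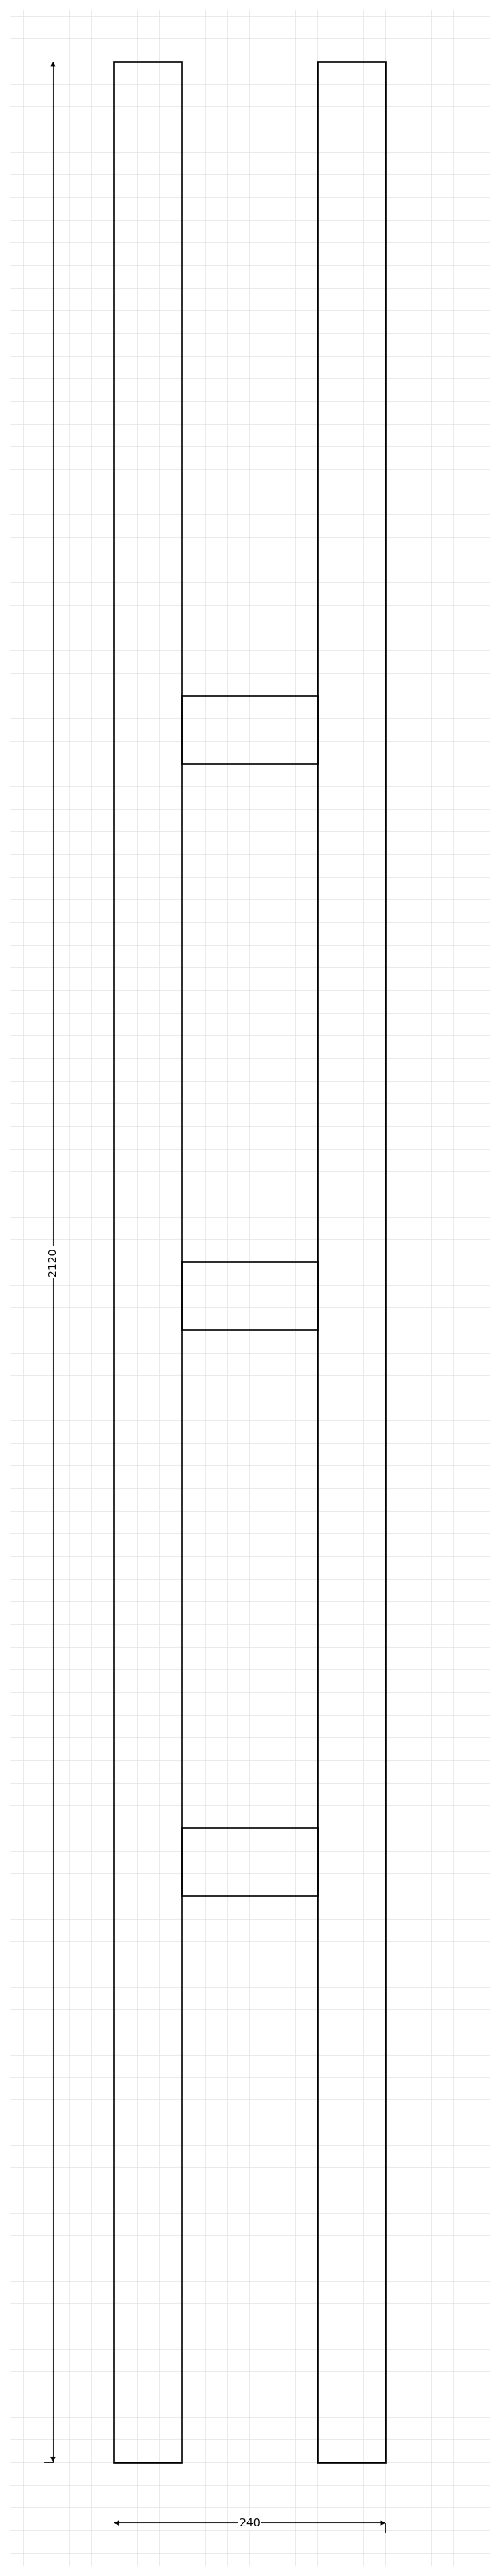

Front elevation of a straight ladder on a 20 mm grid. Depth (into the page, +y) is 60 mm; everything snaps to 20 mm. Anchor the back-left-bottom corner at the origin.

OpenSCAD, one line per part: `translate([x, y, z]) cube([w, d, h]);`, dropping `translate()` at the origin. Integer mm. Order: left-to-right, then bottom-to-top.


cube([60, 60, 2120]);
translate([60, 0, 500]) cube([120, 60, 60]);
translate([60, 0, 1000]) cube([120, 60, 60]);
translate([60, 0, 1500]) cube([120, 60, 60]);
translate([180, 0, 0]) cube([60, 60, 2120]);


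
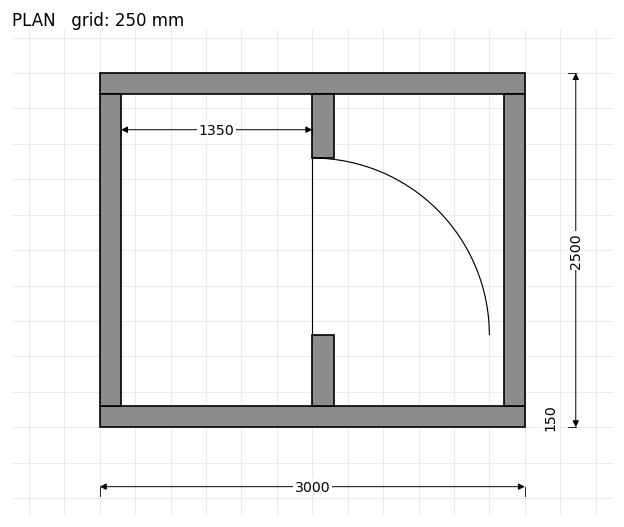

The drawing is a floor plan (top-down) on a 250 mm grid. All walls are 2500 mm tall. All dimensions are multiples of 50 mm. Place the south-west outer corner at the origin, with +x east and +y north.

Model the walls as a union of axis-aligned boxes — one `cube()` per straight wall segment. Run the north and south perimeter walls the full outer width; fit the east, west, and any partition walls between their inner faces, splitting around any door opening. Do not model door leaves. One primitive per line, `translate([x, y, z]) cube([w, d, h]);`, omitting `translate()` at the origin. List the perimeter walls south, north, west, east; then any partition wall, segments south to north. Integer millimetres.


cube([3000, 150, 2500]);
translate([0, 2350, 0]) cube([3000, 150, 2500]);
translate([0, 150, 0]) cube([150, 2200, 2500]);
translate([2850, 150, 0]) cube([150, 2200, 2500]);
translate([1500, 150, 0]) cube([150, 500, 2500]);
translate([1500, 1900, 0]) cube([150, 450, 2500]);


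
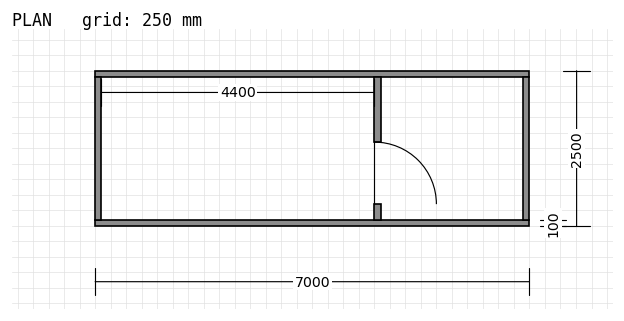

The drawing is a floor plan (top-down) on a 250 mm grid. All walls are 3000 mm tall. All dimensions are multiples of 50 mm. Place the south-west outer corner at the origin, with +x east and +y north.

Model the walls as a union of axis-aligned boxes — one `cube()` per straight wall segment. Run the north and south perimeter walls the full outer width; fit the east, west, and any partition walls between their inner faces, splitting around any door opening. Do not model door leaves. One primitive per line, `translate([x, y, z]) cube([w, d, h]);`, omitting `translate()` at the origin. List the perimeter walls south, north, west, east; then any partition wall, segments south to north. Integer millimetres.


cube([7000, 100, 3000]);
translate([0, 2400, 0]) cube([7000, 100, 3000]);
translate([0, 100, 0]) cube([100, 2300, 3000]);
translate([6900, 100, 0]) cube([100, 2300, 3000]);
translate([4500, 100, 0]) cube([100, 250, 3000]);
translate([4500, 1350, 0]) cube([100, 1050, 3000]);
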